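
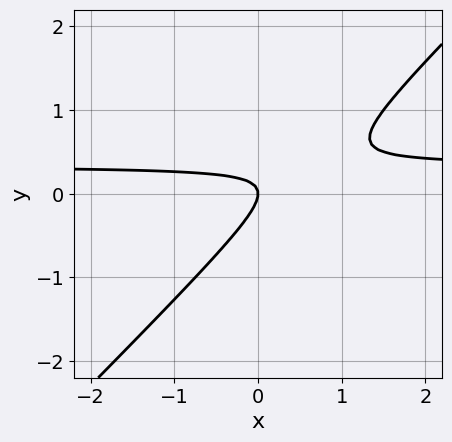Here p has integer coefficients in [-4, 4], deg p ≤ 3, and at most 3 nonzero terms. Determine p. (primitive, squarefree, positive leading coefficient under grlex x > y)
deg p = 2.
Against the integer gridlines: one x-axis crossing is at x = 0; it meets the y-axis at y = 0 (among the integer gridlines).
Assembling these constraints gives the stated polynomial.

3*x*y - 3*y^2 - x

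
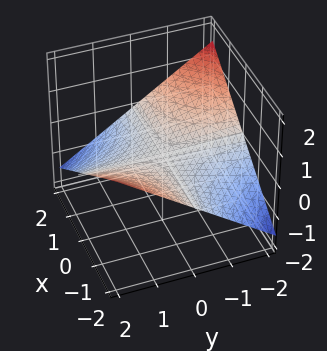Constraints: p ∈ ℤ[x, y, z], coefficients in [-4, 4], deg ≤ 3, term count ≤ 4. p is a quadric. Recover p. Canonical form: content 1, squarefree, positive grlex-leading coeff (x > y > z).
1. deg p = 2. A saddle surface; a quadric.
2. From the visible intercepts: every point of the x-axis in the box is on the surface; it crosses the z-axis at the gridline z = 0.
3. The integer polynomial consistent with all of this is the stated p. Check: (0, 2, 0) on the y-axis lies on the surface, and p(0, 2, 0) = 0. ✓

x*y + 3*z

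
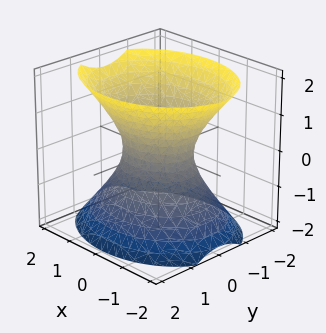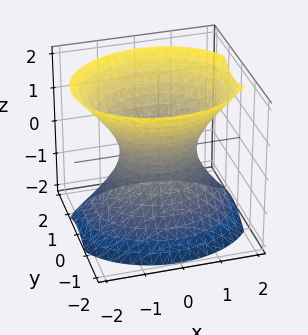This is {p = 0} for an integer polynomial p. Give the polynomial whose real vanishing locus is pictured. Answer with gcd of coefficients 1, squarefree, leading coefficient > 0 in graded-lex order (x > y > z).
(a) The degree is 2 — one connected sheet with a waist; a quadric.
(b) Symmetries: it's symmetric under y → −y, forcing even powers of y; mirror symmetry x ↦ −x ⇒ only even powers of x; it's symmetric under z → −z, forcing even powers of z.
(c) Against the integer gridlines: the x-axis gridline crossings are at x ∈ {-1, 1}; the surface avoids every integer z-axis point in the box.
(d) Assembling these constraints gives the stated polynomial.

2*x^2 + 3*y^2 - 2*z^2 - 2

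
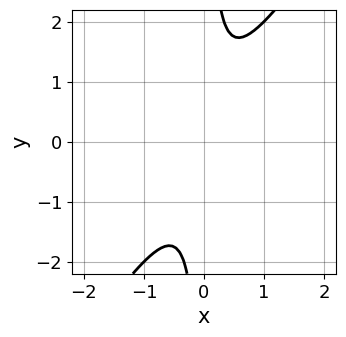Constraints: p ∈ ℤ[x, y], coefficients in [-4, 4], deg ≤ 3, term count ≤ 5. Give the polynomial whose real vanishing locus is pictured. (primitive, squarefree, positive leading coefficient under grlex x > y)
First, deg p = 2.
Then, reading off the gridlines: the curve avoids every integer y-axis point in the box; the curve avoids every integer x-axis point in the box.
Finally, these observations pin down the coefficients.

3*x^2 - 2*x*y + 1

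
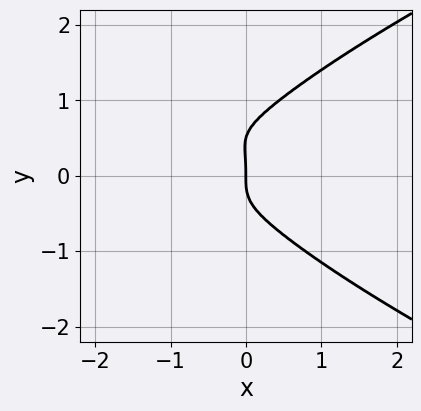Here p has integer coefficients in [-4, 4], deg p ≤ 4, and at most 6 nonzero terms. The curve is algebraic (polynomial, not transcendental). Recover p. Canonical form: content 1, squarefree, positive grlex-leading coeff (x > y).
First, deg p = 4. No degree-3 curve has this shape.
Next, against the integer gridlines: one y-axis crossing is at y = 0; it meets the x-axis at x = 0 (among the integer gridlines).
Finally, fitting integer coefficients to these (and the overall shape) gives p.

2*y^4 - 2*x^3 - y^3 - 2*x^2 - x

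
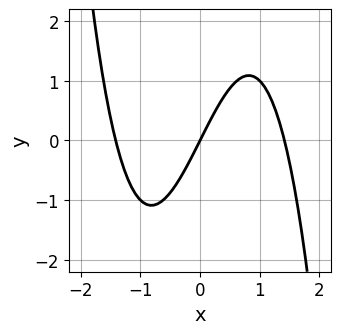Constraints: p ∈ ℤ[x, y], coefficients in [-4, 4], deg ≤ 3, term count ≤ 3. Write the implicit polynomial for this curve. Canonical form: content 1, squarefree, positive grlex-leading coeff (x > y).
x^3 - 2*x + y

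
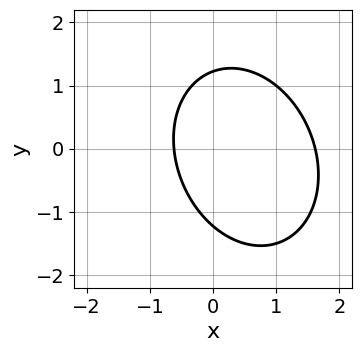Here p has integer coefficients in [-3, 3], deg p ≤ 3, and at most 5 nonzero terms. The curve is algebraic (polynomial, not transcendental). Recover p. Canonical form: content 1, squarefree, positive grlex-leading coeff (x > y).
3*x^2 + x*y + 2*y^2 - 3*x - 3

(a) The degree is 2 — a generic line meets the curve in up to 2 points.
(b) Matching integer coefficients to the picture gives p.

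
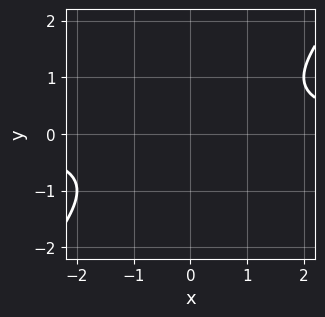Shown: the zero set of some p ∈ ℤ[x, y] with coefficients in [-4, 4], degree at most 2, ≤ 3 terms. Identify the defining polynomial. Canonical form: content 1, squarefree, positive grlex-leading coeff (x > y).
First, the degree is 2 — a generic line meets the curve in up to 2 points.
Next, from the visible intercepts: it misses every integer gridline on the y-axis; no x-intercept at any integer in the box.
Finally, fitting integer coefficients to these (and the overall shape) gives p.

x*y - y^2 - 1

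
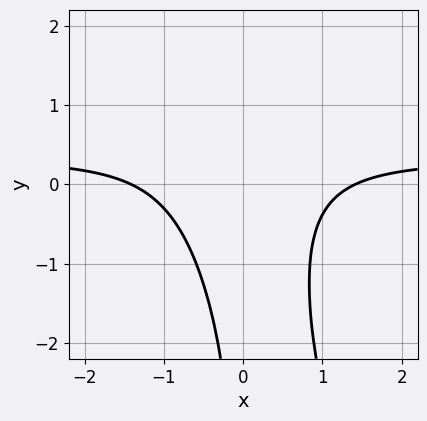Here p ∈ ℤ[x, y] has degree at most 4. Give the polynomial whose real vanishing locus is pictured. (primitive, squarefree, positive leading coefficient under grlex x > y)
1. Degree: a generic line meets the curve in up to 3 points, so deg p = 3.
2. Observable constraints: it misses every integer gridline on the y-axis.
3. The integer polynomial consistent with all of this is the stated p.

3*x^2*y + x*y^2 - x^2 + 2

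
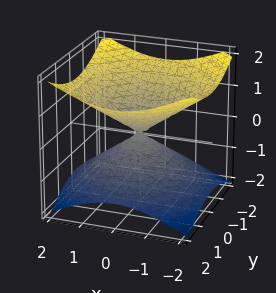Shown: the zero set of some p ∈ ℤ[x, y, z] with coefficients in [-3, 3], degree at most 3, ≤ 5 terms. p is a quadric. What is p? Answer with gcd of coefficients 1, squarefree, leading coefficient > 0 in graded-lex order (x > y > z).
(a) The degree is 2 — two nappes meeting at a single point; a quadric.
(b) Symmetries: the z ↦ −z reflection is a symmetry, so z appears only in even powers; the surface is invariant under rotation about z: p = q(x² + y², z).
(c) From the visible intercepts: a circular section at z = 1 has radius between 1 and 2; it crosses the x-axis at the gridline x = 0.
(d) Putting this together gives p.

x^2 + y^2 - 2*z^2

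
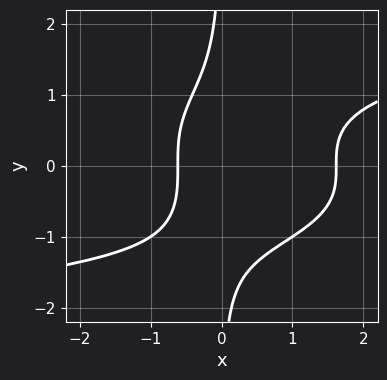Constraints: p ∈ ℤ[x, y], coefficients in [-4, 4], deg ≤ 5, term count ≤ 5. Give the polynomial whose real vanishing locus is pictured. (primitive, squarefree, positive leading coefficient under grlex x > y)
First, degree: the shape is more complex than any degree-3 curve, so deg p = 4.
Then, against the integer gridlines: it misses every integer gridline on the y-axis.
Finally, fitting integer coefficients to these (and the overall shape) gives p.

x*y^3 - x^2 + x + 1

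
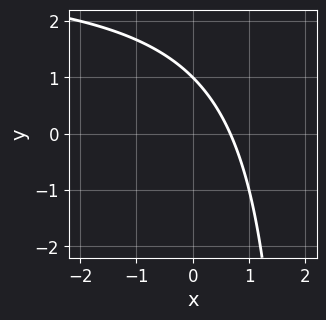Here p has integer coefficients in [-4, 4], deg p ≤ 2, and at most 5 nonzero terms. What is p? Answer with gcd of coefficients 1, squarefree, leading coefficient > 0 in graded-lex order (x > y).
x*y - 3*x - 2*y + 2

deg p = 2. No degree-1 curve has this shape.
Reading off the gridlines: it meets the y-axis at y = 1 (among the integer gridlines).
Putting this together gives p.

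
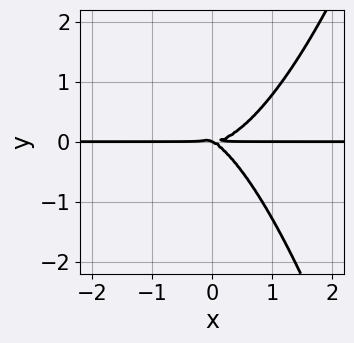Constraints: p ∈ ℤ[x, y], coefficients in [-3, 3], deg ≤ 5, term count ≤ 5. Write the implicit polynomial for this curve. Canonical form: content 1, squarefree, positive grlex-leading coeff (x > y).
(a) The degree is 4 — the shape is more complex than any degree-3 curve.
(b) From the visible intercepts: one y-axis crossing is at y = 0; every point of the x-axis in the box is on the curve.
(c) Matching integer coefficients to the picture gives p.

2*x^3*y - x*y^2 - 2*y^3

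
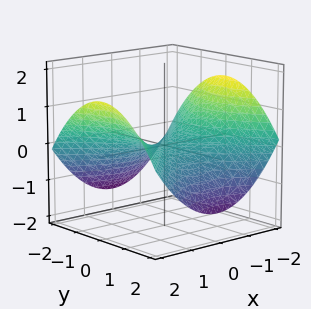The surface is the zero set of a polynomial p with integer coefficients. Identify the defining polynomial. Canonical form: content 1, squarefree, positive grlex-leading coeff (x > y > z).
1. The degree is 2 — a hyperbolic paraboloid; a quadric.
2. Symmetries: mirror symmetry y ↦ −y ⇒ only even powers of y; it's symmetric under x → −x, forcing even powers of x.
3. Reading off the gridlines: it meets the y-axis at y = 0 (among the integer gridlines); it meets the x-axis at x = 0 (among the integer gridlines); it meets the z-axis at z = 0 (among the integer gridlines).
4. Solving for integer coefficients yields p as stated.

x^2 - y^2 - 3*z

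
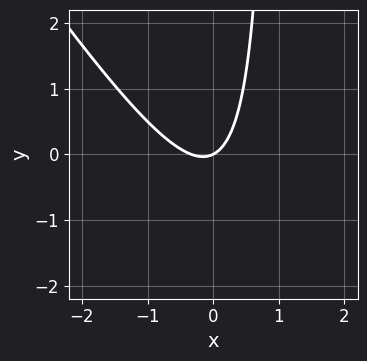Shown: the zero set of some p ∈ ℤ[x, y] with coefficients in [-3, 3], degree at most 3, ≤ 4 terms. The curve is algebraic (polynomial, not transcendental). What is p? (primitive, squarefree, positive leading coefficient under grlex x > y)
The degree is 2 — a generic line meets the curve in up to 2 points.
Observable constraints: it crosses the y-axis at the gridline y = 0; one x-axis crossing is at x = 0.
These observations pin down the coefficients.

3*x^2 + 2*x*y + x - 2*y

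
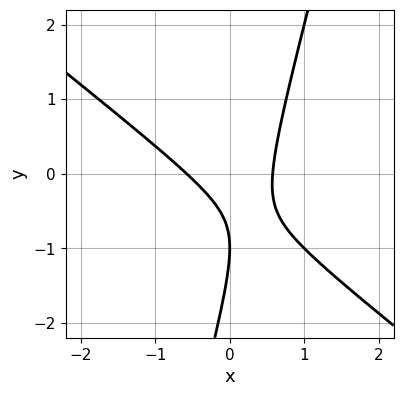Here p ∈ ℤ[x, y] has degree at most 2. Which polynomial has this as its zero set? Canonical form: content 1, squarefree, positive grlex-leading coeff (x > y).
3*x^2 + 3*x*y - y^2 - 2*y - 1

1. deg p = 2. No degree-1 curve has this shape.
2. Observable constraints: it meets the y-axis at y = -1 (among the integer gridlines).
3. These observations pin down the coefficients.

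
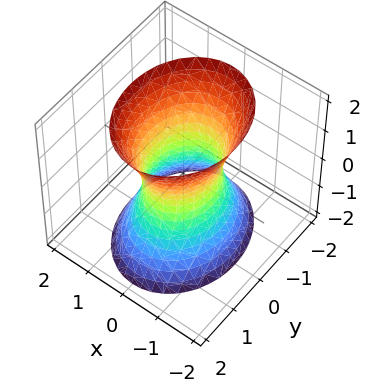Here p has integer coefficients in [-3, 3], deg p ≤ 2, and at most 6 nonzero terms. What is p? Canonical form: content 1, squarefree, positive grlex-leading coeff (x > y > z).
3*x^2 + 2*y^2 - z^2 - 2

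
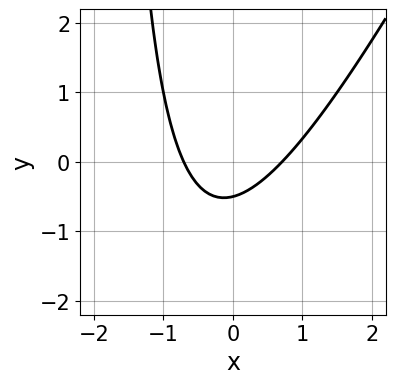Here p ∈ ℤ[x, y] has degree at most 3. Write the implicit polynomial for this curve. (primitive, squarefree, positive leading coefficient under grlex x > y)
2*x^2 - x*y - 2*y - 1

First, the degree is 2 — a generic line meets the curve in up to 2 points.
Finally, putting this together gives p.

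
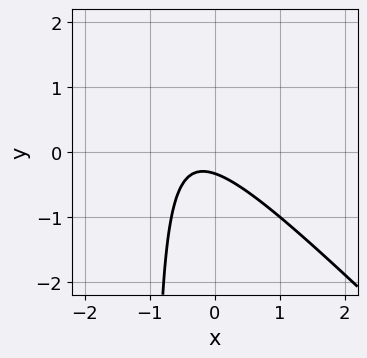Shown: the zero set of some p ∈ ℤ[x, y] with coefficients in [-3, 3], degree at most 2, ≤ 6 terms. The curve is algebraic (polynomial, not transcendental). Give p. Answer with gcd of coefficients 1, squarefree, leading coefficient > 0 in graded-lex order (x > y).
3*x^2 + 3*x*y + 2*x + 3*y + 1

First, degree: a generic line meets the curve in up to 2 points, so deg p = 2.
Next, reading off the gridlines: it misses every integer gridline on the x-axis.
Finally, the integer polynomial consistent with all of this is the stated p.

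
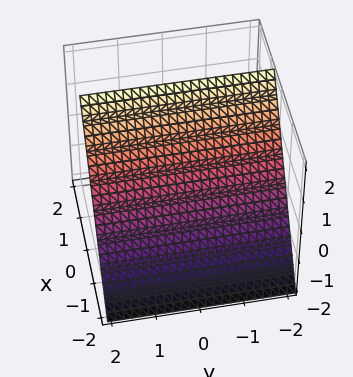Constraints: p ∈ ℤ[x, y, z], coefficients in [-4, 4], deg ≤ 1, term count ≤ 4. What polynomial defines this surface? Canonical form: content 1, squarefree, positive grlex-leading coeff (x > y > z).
3*x - 2*z + 2

deg p = 1.
Checking where it meets the axes: it misses every integer gridline on the y-axis; one z-axis crossing is at z = 1.
Putting this together gives p.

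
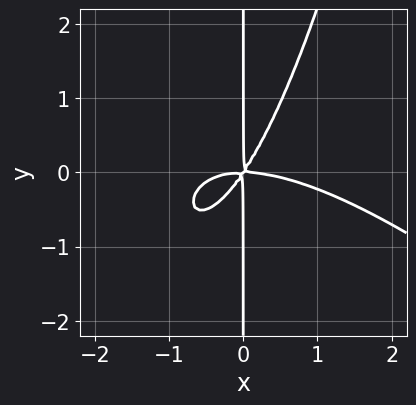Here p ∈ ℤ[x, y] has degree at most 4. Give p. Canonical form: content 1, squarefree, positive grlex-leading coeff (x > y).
1. The degree is 4 — the shape is more complex than any degree-3 curve.
2. Reading off the gridlines: the visible y-axis segment lies entirely on the curve.
3. Together with the visible shape, these determine p as stated.

x^4 + x^3*y + 3*x^2*y - 2*x*y^2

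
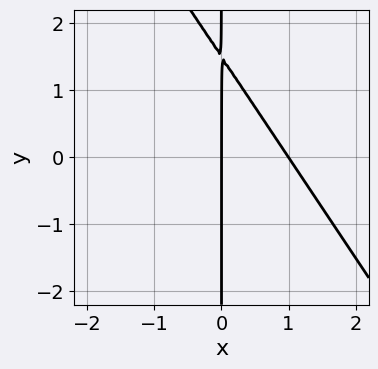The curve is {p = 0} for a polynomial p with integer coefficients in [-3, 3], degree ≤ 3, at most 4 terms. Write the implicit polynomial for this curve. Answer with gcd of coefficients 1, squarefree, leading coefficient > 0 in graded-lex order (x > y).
(a) deg p = 2.
(b) Reading off the gridlines: the visible y-axis segment lies entirely on the curve; the x-axis gridline crossings are at x ∈ {0, 1}.
(c) Putting this together gives p.

3*x^2 + 2*x*y - 3*x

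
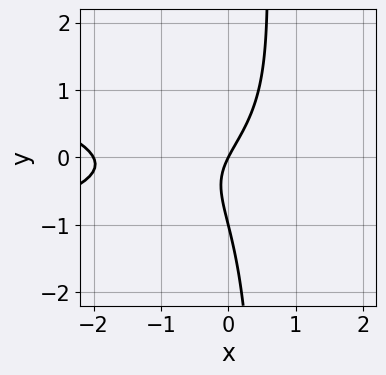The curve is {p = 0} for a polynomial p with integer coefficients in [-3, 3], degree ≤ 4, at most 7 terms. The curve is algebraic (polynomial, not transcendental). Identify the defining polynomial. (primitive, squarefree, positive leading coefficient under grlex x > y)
(a) Degree: the shape is more complex than any degree-2 curve, so deg p = 3.
(b) Against the integer gridlines: the y-axis gridline crossings are at y ∈ {-1, 0}; the x-axis gridline crossings are at x ∈ {-2, 0}.
(c) Matching integer coefficients to the picture gives p.

2*x*y^2 + x^2 - y^2 + 2*x - y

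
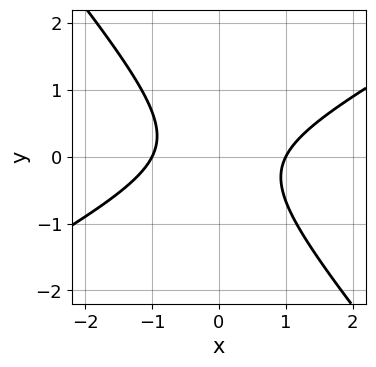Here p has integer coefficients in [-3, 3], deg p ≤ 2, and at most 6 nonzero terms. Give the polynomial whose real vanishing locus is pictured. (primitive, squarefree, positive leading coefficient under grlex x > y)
2*x^2 - 2*x*y - 3*y^2 - 2

First, degree: a generic line meets the curve in up to 2 points, so deg p = 2.
Then, against the integer gridlines: the curve avoids every integer y-axis point in the box; among the integer gridlines, it crosses the x-axis at x ∈ {-1, 1}.
Finally, putting this together gives p.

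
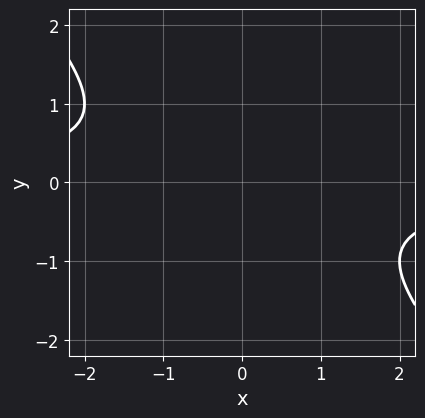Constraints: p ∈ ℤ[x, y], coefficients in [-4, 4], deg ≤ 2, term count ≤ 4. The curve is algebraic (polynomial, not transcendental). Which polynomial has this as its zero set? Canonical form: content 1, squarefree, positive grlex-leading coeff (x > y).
Degree: no degree-1 curve has this shape, so deg p = 2.
Observable constraints: the curve avoids every integer x-axis point in the box; it misses every integer gridline on the y-axis.
Solving for integer coefficients yields p as stated.

x*y + y^2 + 1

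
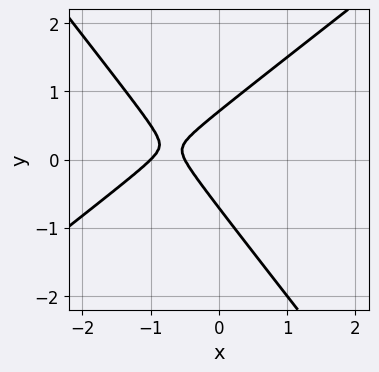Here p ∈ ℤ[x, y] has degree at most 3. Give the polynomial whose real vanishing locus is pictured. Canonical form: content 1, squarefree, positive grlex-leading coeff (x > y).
2*x^2 - x*y - 2*y^2 + 3*x + 1

First, the degree is 2 — no degree-1 curve has this shape.
Then, from the axis intercepts and sections: it meets the x-axis at x = -1 (among the integer gridlines).
Finally, assembling these constraints gives the stated polynomial.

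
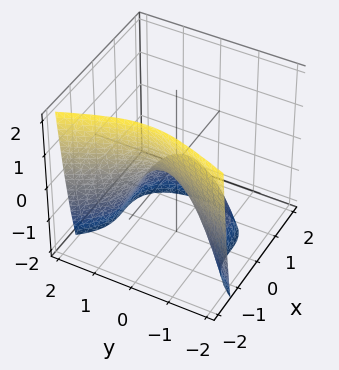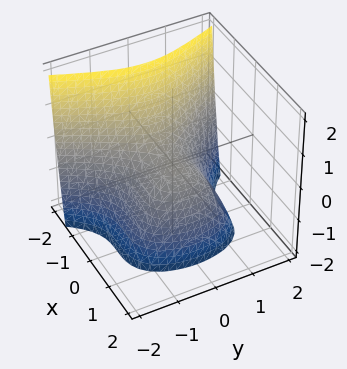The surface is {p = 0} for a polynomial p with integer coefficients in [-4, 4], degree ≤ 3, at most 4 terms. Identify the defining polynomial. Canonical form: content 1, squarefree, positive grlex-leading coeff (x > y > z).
x^3 + y^2 + z

1. deg p = 3. No degree-2 surface has this shape.
2. Reading off the gridlines: it crosses the y-axis at the gridline y = 0; it meets the x-axis at x = 0 (among the integer gridlines); it meets the z-axis at z = 0 (among the integer gridlines).
3. Matching integer coefficients to the picture gives p.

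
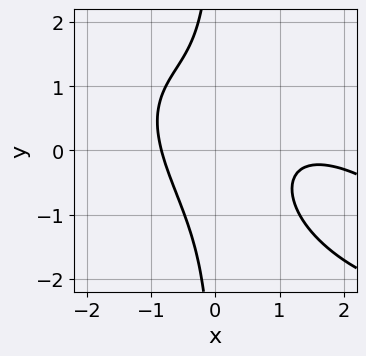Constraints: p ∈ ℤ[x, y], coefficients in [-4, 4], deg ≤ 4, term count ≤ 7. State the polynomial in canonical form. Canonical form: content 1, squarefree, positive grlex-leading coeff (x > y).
Degree: the shape is more complex than any degree-2 curve, so deg p = 3.
Observable constraints: it misses every integer gridline on the y-axis.
These observations pin down the coefficients.

x^3 + 2*x^2*y + 2*x*y^2 - 2*x^2 + 2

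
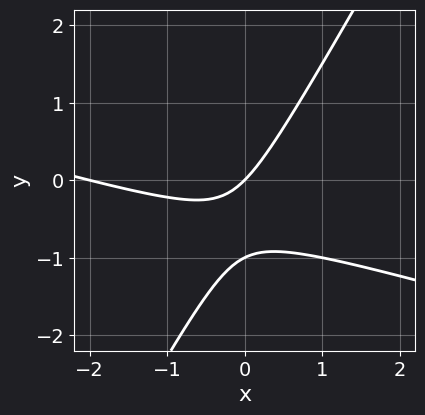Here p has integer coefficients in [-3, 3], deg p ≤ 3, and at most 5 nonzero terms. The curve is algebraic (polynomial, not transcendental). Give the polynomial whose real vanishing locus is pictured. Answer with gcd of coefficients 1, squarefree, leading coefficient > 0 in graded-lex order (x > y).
Degree: a generic line meets the curve in up to 2 points, so deg p = 2.
Observable constraints: among the integer gridlines, it crosses the y-axis at y ∈ {-1, 0}; among the integer gridlines, it crosses the x-axis at x ∈ {-2, 0}.
These observations pin down the coefficients.

x^2 + 3*x*y - 2*y^2 + 2*x - 2*y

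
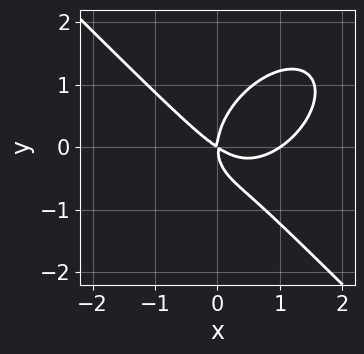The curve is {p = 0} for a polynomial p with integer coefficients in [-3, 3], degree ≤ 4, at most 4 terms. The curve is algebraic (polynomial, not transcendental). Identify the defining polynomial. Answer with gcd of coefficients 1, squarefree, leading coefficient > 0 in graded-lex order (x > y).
2*x^3 + 2*y^3 - 2*x^2 - 3*x*y

1. Degree: a generic line meets the curve in up to 3 points, so deg p = 3.
2. Observable constraints: it meets the y-axis at y = 0 (among the integer gridlines); the x-axis gridline crossings are at x ∈ {0, 1}.
3. The integer polynomial consistent with all of this is the stated p.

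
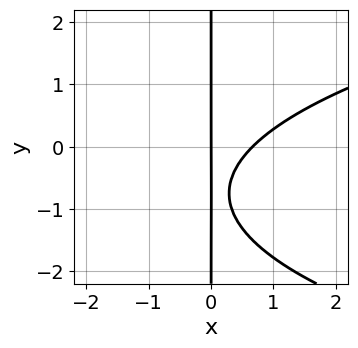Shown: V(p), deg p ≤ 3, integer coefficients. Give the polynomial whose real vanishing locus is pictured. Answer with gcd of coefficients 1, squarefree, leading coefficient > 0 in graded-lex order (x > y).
First, the degree is 3 — a generic line meets the curve in up to 3 points.
Next, from the visible intercepts: one x-axis crossing is at x = 0; every point of the y-axis in the box is on the curve.
Finally, matching integer coefficients to the picture gives p.

2*x*y^2 - 3*x^2 + 3*x*y + 2*x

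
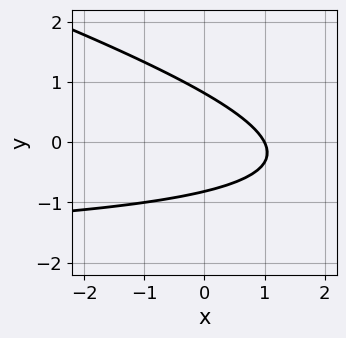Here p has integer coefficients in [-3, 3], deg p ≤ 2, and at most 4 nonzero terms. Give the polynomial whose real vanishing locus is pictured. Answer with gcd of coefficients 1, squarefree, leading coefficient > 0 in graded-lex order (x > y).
x*y + 3*y^2 + 2*x - 2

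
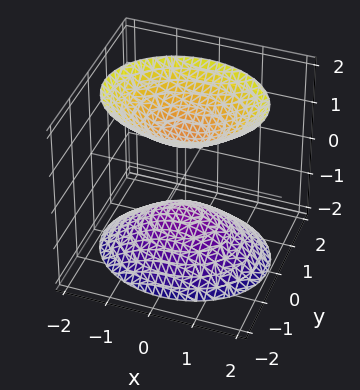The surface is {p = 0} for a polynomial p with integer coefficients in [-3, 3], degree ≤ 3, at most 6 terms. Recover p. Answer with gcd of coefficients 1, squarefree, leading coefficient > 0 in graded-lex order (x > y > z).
(a) There are 2 components.
(b) Degree: two sheets facing apart; a quadric, so deg p = 2.
(c) Symmetries: it's symmetric under z → −z, forcing even powers of z; the y ↦ −y reflection is a symmetry, so y appears only in even powers; mirror symmetry x ↦ −x ⇒ only even powers of x.
(d) Checking where it meets the axes: no y-intercept at any integer in the box; among the integer gridlines, it crosses the z-axis at z ∈ {-1, 1}.
(e) Together with the visible shape, these determine p as stated.

2*x^2 + 3*y^2 - 2*z^2 + 2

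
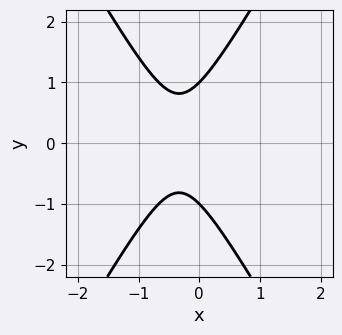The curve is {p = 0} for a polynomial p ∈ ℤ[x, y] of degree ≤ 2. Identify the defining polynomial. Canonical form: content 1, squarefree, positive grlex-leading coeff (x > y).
3*x^2 - y^2 + 2*x + 1

Degree: the shape is more complex than any degree-1 curve, so deg p = 2.
Symmetries: the y ↦ −y reflection is a symmetry, so y appears only in even powers.
Observable constraints: no x-intercept at any integer in the box; among the integer gridlines, it crosses the y-axis at y ∈ {-1, 1}.
Matching integer coefficients to the picture gives p.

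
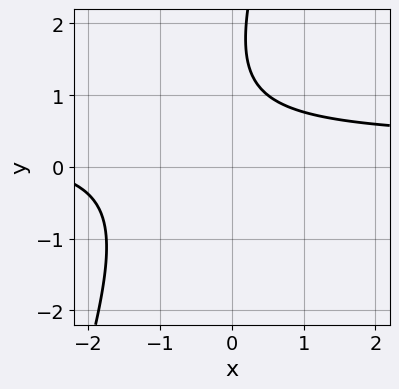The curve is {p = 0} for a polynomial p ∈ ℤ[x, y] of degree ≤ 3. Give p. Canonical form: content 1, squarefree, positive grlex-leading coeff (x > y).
Degree: no degree-1 curve has this shape, so deg p = 2.
Reading off the gridlines: no x-intercept at any integer in the box; it misses every integer gridline on the y-axis.
Solving for integer coefficients yields p as stated.

3*x*y - y^2 - x + 3*y - 3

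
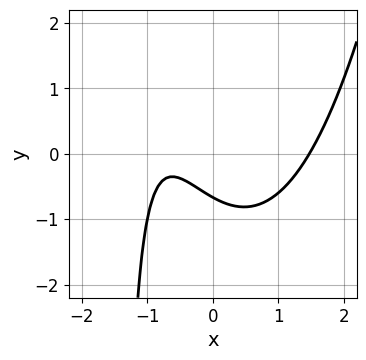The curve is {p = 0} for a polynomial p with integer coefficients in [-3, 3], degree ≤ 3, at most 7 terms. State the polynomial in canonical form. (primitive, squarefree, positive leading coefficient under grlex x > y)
The degree is 3 — no degree-2 curve has this shape.
Matching integer coefficients to the picture gives p.

2*x^3 - 2*x*y - 3*x - 3*y - 2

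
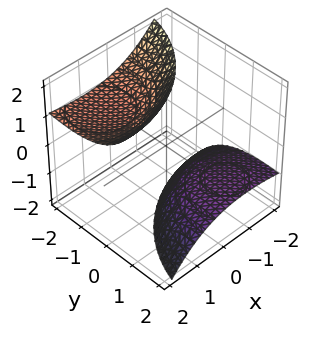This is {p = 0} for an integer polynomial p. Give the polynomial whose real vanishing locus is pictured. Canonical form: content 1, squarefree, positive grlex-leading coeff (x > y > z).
x^2 - 2*x*z + y^2 + 3*y*z - z^2 + 3

(a) The picture has 2 separate pieces.
(b) The degree is 2 — a generic line meets the surface in up to 2 points.
(c) From the visible intercepts: the surface avoids every integer y-axis point in the box; the surface avoids every integer x-axis point in the box.
(d) Together with the visible shape, these determine p as stated.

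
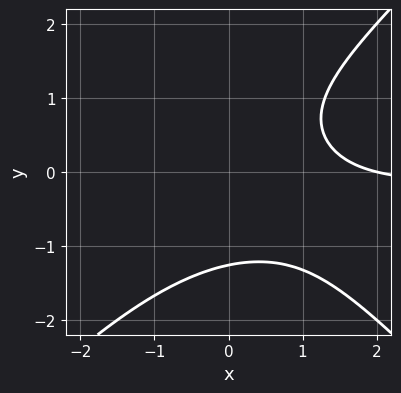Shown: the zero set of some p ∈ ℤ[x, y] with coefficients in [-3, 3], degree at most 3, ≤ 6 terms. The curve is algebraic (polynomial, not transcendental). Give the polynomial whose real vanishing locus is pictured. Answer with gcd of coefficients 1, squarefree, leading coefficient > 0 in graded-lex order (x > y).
x^2*y - y^3 + x - 2

(a) deg p = 3. The shape is more complex than any degree-2 curve.
(b) Against the integer gridlines: it meets the x-axis at x = 2 (among the integer gridlines).
(c) Fitting integer coefficients to these (and the overall shape) gives p.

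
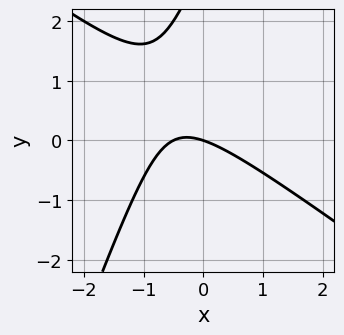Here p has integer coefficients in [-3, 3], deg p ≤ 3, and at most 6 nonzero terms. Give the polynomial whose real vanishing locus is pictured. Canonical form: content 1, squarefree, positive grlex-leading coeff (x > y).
2*x^2 + 2*x*y - y^2 + x + 3*y

deg p = 2. The shape is more complex than any degree-1 curve.
Checking where it meets the axes: it crosses the x-axis at the gridline x = 0; it meets the y-axis at y = 0 (among the integer gridlines).
Putting this together gives p.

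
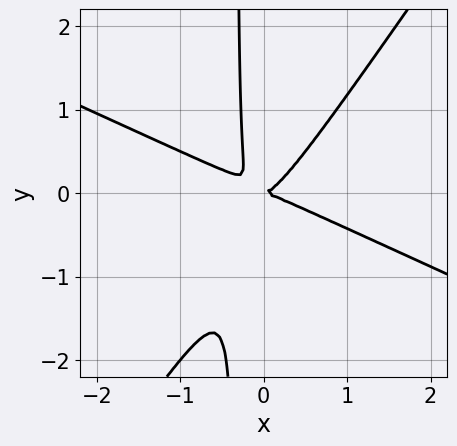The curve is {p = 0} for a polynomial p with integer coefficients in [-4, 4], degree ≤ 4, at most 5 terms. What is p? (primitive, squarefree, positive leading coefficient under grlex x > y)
1. The degree is 3 — the shape is more complex than any degree-2 curve.
2. From the axis intercepts and sections: one y-axis crossing is at y = 0; it meets the x-axis at x = 0 (among the integer gridlines).
3. Solving for integer coefficients yields p as stated.

2*x^3 + 3*x^2*y - 3*x*y^2 - y^2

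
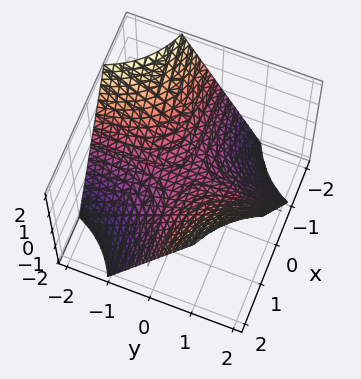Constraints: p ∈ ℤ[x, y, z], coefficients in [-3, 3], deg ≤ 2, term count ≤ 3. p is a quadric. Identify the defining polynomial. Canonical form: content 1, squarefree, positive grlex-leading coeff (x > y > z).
(a) Degree: a saddle surface; a quadric, so deg p = 2.
(b) Against the integer gridlines: every point of the y-axis in the box is on the surface; it meets the z-axis at z = 0 (among the integer gridlines).
(c) Matching integer coefficients to the picture gives p. Check: (1, 0, 0) on the x-axis lies on the surface, and p(1, 0, 0) = 0. ✓

x*y - z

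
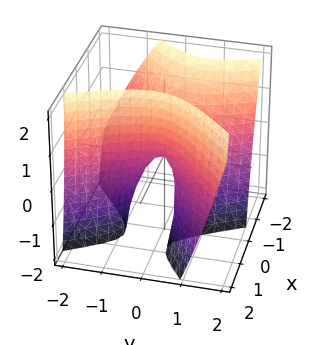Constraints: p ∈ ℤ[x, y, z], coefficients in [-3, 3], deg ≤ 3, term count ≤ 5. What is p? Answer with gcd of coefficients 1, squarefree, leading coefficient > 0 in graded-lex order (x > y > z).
1. deg p = 2. No degree-1 surface has this shape.
2. Observable constraints: one x-axis crossing is at x = 0; one y-axis crossing is at y = 0; one z-axis crossing is at z = 0.
3. Together with the visible shape, these determine p as stated.

3*x^2 - 2*x*y + 2*x*z - 2*y^2 - z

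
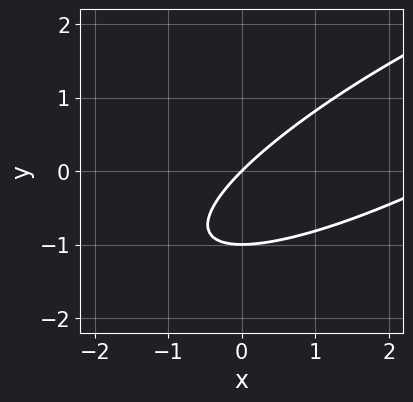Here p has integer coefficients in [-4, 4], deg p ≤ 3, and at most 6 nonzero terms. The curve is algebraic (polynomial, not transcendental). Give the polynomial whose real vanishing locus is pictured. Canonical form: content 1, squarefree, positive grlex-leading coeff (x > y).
x^2 - 3*x*y + 3*y^2 - 3*x + 3*y

1. deg p = 2. A generic line meets the curve in up to 2 points.
2. From the visible intercepts: the y-axis gridline crossings are at y ∈ {-1, 0}; one x-axis crossing is at x = 0.
3. Together with the visible shape, these determine p as stated.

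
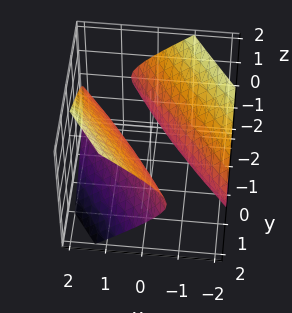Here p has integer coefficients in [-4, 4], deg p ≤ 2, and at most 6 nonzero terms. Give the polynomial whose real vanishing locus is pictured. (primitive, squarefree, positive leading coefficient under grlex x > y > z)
(a) I count 2 distinct pieces. Treating them together as one polynomial.
(b) deg p = 2. The shape is more complex than any degree-1 surface.
(c) From the axis intercepts and sections: it misses every integer gridline on the z-axis; the y-axis gridline crossings are at y ∈ {-1, 1}.
(d) Together with the visible shape, these determine p as stated.

2*x^2 + 3*x*y + y^2 - 3*z^2 - 1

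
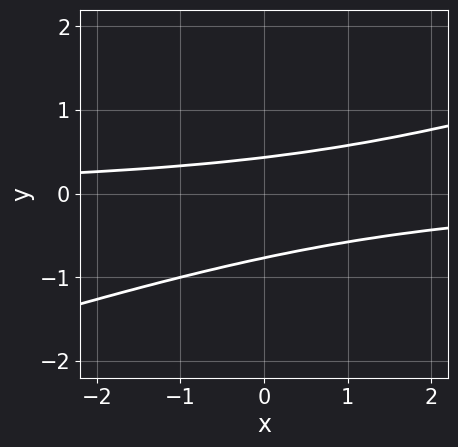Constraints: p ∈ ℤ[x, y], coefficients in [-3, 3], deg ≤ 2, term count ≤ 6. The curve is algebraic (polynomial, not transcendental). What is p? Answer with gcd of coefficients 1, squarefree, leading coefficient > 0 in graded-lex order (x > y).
1. The degree is 2 — a generic line meets the curve in up to 2 points.
2. From the visible intercepts: no x-intercept at any integer in the box.
3. Fitting integer coefficients to these (and the overall shape) gives p.

x*y - 3*y^2 - y + 1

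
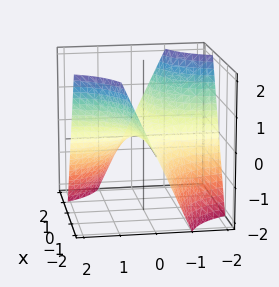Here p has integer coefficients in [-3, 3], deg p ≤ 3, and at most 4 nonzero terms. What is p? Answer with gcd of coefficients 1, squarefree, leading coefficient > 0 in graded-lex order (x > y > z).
(a) deg p = 2. A hyperbolic paraboloid; a quadric.
(b) Reading off the gridlines: it crosses the z-axis at the gridline z = 0; every point of the y-axis in the box is on the surface; every point of the x-axis in the box is on the surface.
(c) Matching integer coefficients to the picture gives p.

x*y + z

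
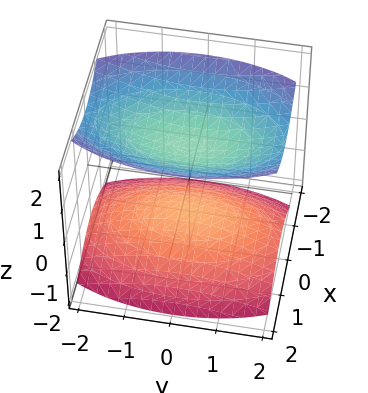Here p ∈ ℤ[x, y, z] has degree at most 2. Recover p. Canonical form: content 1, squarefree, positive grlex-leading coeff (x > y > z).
First, there are 2 components.
Next, deg p = 2.
Then, symmetries: the y ↦ −y reflection is a symmetry, so y appears only in even powers; the x ↦ −x reflection is a symmetry, so x appears only in even powers; mirror symmetry z ↦ −z ⇒ only even powers of z.
Then, against the integer gridlines: the z-axis gridline crossings are at z ∈ {-1, 1}; no x-intercept at any integer in the box; it misses every integer gridline on the y-axis.
Finally, together with the visible shape, these determine p as stated.

3*x^2 + y^2 - 3*z^2 + 3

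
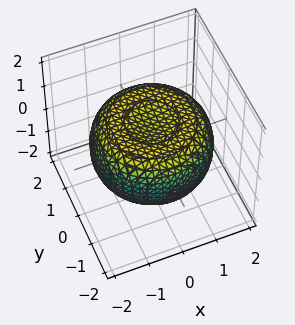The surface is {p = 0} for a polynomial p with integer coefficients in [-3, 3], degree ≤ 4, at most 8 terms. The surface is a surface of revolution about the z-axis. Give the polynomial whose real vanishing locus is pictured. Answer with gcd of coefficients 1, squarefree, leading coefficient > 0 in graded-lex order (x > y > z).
x^4 + 2*x^2*y^2 + y^4 - 2*x^2 - 2*y^2 + 3*z^2 - 2

The degree is 4 — no degree-3 surface has this shape.
Symmetry: the z-axis is an axis of rotation, so x and y enter only as x² + y².
Reading off the gridlines: a circular section at z = 1 has radius exactly 1.
Solving for integer coefficients yields p as stated.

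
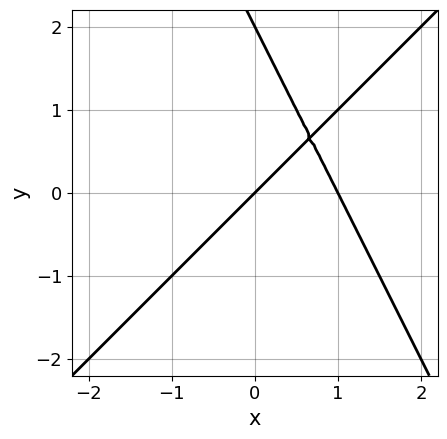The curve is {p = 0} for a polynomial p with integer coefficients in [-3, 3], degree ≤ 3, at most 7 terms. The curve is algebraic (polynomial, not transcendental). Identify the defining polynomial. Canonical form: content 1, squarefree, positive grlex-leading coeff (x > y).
2*x^2 - x*y - y^2 - 2*x + 2*y

deg p = 2. No degree-1 curve has this shape.
From the visible intercepts: the x-axis gridline crossings are at x ∈ {0, 1}; among the integer gridlines, it crosses the y-axis at y ∈ {0, 2}.
Assembling these constraints gives the stated polynomial.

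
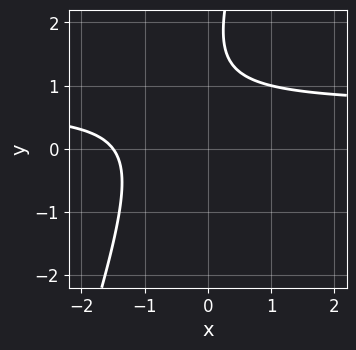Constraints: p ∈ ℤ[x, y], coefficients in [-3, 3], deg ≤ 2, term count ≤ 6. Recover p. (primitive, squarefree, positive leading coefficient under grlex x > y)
3*x*y - y^2 - 2*x + 3*y - 3

First, the degree is 2 — no degree-1 curve has this shape.
Next, reading off the gridlines: the curve avoids every integer y-axis point in the box.
Finally, matching integer coefficients to the picture gives p.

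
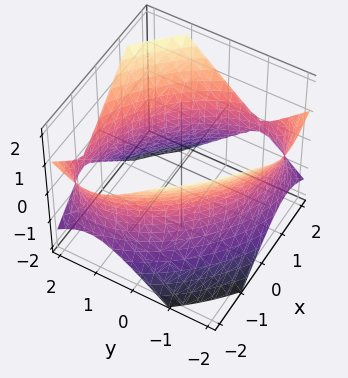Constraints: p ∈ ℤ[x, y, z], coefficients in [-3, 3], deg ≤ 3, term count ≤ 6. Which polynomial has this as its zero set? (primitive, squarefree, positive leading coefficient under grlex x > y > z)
x^2 + x*y + y^2 - z^2 - 3

The degree is 2 — the shape is more complex than any degree-1 surface.
From the axis intercepts and sections: the surface avoids every integer z-axis point in the box.
Assembling these constraints gives the stated polynomial.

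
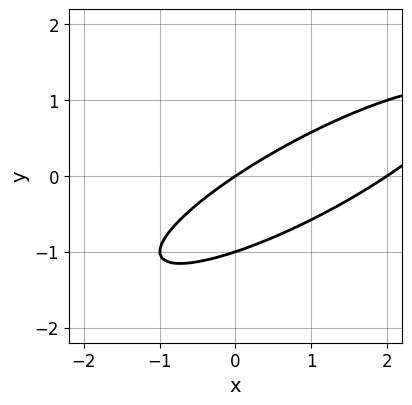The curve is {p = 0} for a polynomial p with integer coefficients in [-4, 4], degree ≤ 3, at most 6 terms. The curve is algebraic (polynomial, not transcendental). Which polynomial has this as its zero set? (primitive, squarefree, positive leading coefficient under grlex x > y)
x^2 - 3*x*y + 3*y^2 - 2*x + 3*y

First, the degree is 2 — the shape is more complex than any degree-1 curve.
Next, observable constraints: the x-axis gridline crossings are at x ∈ {0, 2}; among the integer gridlines, it crosses the y-axis at y ∈ {-1, 0}.
Finally, solving for integer coefficients yields p as stated.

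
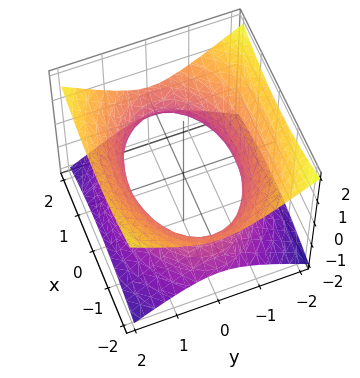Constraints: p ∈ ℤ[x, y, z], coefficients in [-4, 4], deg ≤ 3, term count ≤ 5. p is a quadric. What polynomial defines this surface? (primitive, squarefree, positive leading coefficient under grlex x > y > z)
First, deg p = 2. An hourglass — one-sheet hyperboloid; a quadric.
Next, symmetries: it's symmetric under y → −y, forcing even powers of y; it's symmetric under x → −x, forcing even powers of x; it's symmetric under z → −z, forcing even powers of z.
Next, checking where it meets the axes: the surface avoids every integer z-axis point in the box.
Finally, putting this together gives p.

x^2 + 2*y^2 - 3*z^2 - 3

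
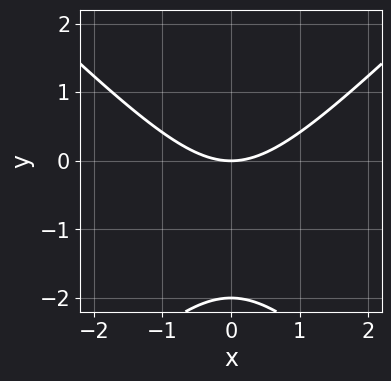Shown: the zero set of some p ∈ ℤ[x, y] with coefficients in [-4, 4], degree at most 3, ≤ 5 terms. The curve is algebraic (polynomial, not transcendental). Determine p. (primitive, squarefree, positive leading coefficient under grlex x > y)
(a) deg p = 2. No degree-1 curve has this shape.
(b) Symmetries: the x ↦ −x reflection is a symmetry, so x appears only in even powers.
(c) Checking where it meets the axes: it crosses the x-axis at the gridline x = 0; among the integer gridlines, it crosses the y-axis at y ∈ {-2, 0}.
(d) These observations pin down the coefficients.

x^2 - y^2 - 2*y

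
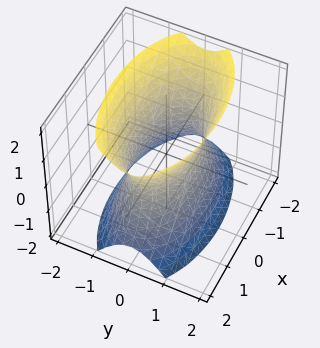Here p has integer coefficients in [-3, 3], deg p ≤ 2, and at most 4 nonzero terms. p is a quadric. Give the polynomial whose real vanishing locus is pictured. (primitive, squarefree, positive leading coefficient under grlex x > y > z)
First, degree: one connected sheet with a waist; a quadric, so deg p = 2.
Next, symmetries: it's symmetric under y → −y, forcing even powers of y; mirror symmetry z ↦ −z ⇒ only even powers of z; the x ↦ −x reflection is a symmetry, so x appears only in even powers.
Next, reading off the gridlines: it misses every integer gridline on the z-axis.
Finally, fitting integer coefficients to these (and the overall shape) gives p.

x^2 + 3*y^2 - z^2 - 2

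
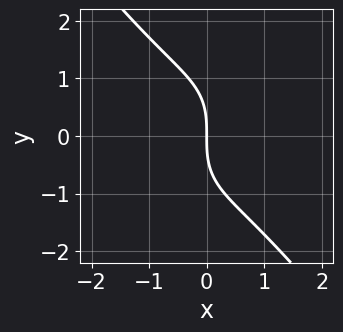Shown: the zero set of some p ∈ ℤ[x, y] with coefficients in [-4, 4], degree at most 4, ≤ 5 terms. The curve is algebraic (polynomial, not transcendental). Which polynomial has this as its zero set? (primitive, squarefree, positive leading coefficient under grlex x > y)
2*x^3 + y^3 + 3*x

1. deg p = 3.
2. Observable constraints: one y-axis crossing is at y = 0; one x-axis crossing is at x = 0.
3. Together with the visible shape, these determine p as stated.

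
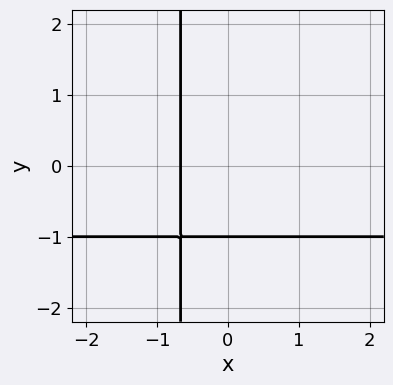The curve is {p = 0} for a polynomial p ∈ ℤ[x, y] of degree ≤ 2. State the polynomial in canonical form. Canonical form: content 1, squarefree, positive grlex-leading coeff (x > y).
3*x*y + 3*x + 2*y + 2

Degree: the shape is more complex than any degree-1 curve, so deg p = 2.
From the axis intercepts and sections: it meets the y-axis at y = -1 (among the integer gridlines).
Fitting integer coefficients to these (and the overall shape) gives p.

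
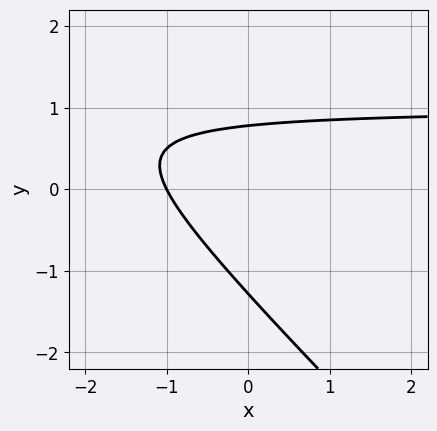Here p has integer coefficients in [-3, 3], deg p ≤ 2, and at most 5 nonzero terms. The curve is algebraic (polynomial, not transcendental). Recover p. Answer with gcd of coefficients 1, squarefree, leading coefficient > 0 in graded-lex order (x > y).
Degree: the shape is more complex than any degree-1 curve, so deg p = 2.
From the visible intercepts: it meets the x-axis at x = -1 (among the integer gridlines).
The integer polynomial consistent with all of this is the stated p.

2*x*y + 2*y^2 - 2*x + y - 2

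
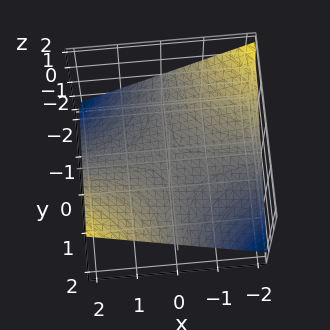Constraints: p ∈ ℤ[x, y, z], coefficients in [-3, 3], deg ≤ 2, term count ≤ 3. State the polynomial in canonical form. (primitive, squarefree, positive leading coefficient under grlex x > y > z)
x*y - 3*z

deg p = 2.
From the visible intercepts: the visible x-axis segment lies entirely on the surface; it crosses the z-axis at the gridline z = 0.
Solving for integer coefficients yields p as stated.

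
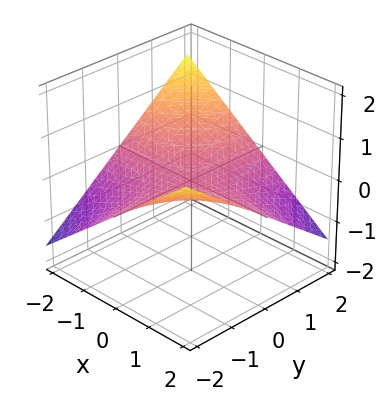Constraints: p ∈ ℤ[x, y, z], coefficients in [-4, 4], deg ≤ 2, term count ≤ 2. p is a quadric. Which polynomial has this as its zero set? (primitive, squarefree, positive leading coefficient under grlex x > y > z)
x*y + 3*z

1. Degree: a hyperbolic paraboloid; a quadric, so deg p = 2.
2. Observable constraints: every point of the y-axis in the box is on the surface; it meets the z-axis at z = 0 (among the integer gridlines).
3. Solving for integer coefficients yields p as stated. Check: (2, 0, 0) on the x-axis lies on the surface, and p(2, 0, 0) = 0. ✓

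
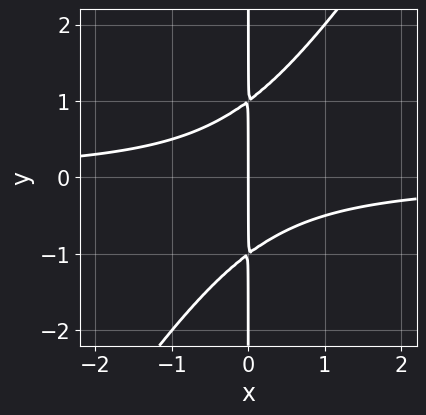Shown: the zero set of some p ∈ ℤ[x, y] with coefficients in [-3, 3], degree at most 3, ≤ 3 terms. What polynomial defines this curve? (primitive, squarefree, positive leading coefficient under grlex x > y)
3*x^2*y - 2*x*y^2 + 2*x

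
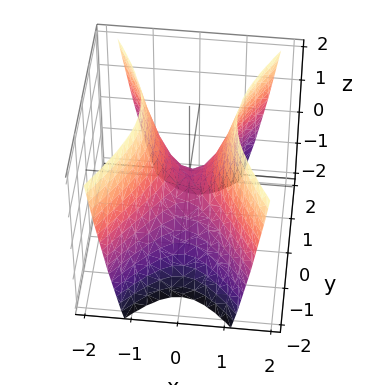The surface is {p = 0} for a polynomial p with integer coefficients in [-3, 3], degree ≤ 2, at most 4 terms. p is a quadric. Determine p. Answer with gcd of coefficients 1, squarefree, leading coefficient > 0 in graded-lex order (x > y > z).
2*x^2 - y^2 - z

1. The degree is 2 — a hyperbolic paraboloid; a quadric.
2. Symmetries: mirror symmetry y ↦ −y ⇒ only even powers of y; the x ↦ −x reflection is a symmetry, so x appears only in even powers.
3. Against the integer gridlines: it crosses the y-axis at the gridline y = 0; one x-axis crossing is at x = 0; one z-axis crossing is at z = 0.
4. The integer polynomial consistent with all of this is the stated p.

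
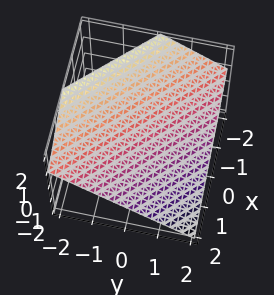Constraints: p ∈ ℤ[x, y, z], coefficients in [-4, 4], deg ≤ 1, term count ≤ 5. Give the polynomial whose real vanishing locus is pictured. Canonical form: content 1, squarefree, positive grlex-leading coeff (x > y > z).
2*x + 2*y + 3*z - 2

(a) The degree is 1 — the surface is flat (a plane).
(b) Against the integer gridlines: it crosses the x-axis at the gridline x = 1; one y-axis crossing is at y = 1.
(c) Fitting integer coefficients to these (and the overall shape) gives p.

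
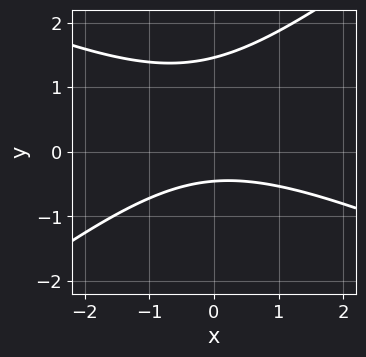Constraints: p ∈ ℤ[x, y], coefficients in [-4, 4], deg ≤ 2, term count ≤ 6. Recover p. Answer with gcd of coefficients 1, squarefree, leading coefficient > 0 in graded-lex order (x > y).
x^2 + x*y - 3*y^2 + 3*y + 2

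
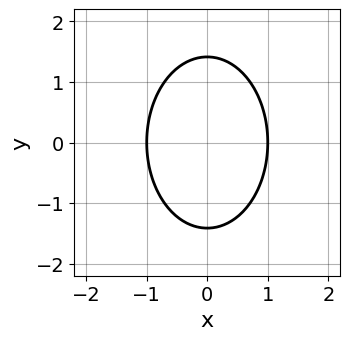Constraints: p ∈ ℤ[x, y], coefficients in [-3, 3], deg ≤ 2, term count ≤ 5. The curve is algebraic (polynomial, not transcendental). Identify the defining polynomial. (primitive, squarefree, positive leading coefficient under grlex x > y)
2*x^2 + y^2 - 2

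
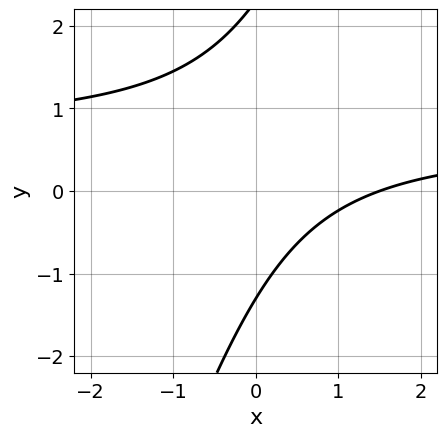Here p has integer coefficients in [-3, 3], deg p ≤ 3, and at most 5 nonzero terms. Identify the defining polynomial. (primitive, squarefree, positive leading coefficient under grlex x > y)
(a) The degree is 2 — the shape is more complex than any degree-1 curve.
(b) Putting this together gives p.

3*x*y - y^2 - 2*x + y + 3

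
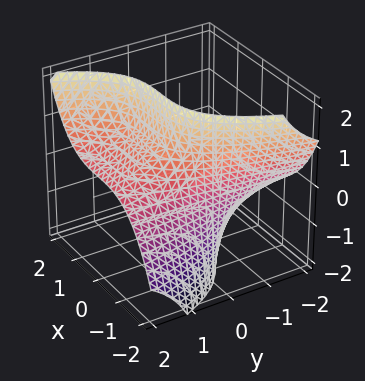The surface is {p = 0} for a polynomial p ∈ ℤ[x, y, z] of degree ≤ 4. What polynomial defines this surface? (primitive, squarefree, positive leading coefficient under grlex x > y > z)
x^3 - 3*y*z + 3

1. deg p = 3. No degree-2 surface has this shape.
2. From the visible intercepts: it misses every integer gridline on the y-axis; the surface avoids every integer z-axis point in the box.
3. Matching integer coefficients to the picture gives p.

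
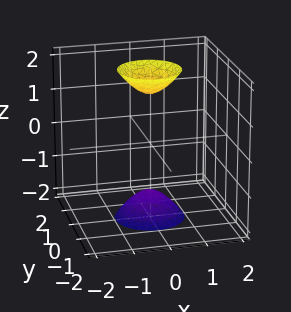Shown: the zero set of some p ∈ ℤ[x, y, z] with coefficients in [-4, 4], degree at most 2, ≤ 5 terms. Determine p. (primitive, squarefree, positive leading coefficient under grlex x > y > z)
The picture has 2 separate pieces. They look like related sheets of one shape, so recover p as a whole.
deg p = 2. Two separate bowl-shaped sheets opening away from each other; a quadric.
By symmetry, the z-axis is an axis of rotation, so x and y enter only as x² + y²; the z ↦ −z reflection is a symmetry, so z appears only in even powers.
From the axis intercepts and sections: a circular section at z = 2 has radius between 0 and 1; no x-intercept at any integer in the box.
Fitting integer coefficients to these (and the overall shape) gives p.

3*x^2 + 3*y^2 - z^2 + 2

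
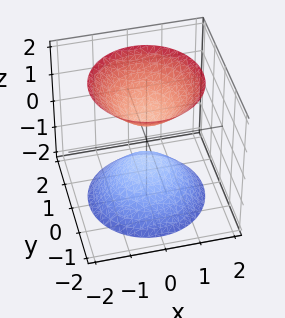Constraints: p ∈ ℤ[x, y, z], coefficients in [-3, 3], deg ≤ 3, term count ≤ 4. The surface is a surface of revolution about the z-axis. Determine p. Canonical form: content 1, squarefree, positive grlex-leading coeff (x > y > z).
First, there are 2 components. They look like related sheets of one shape, so recover p as a whole.
Then, deg p = 2. The shape is more complex than any degree-1 surface.
Then, symmetry: the surface is invariant under rotation about z: p = q(x² + y², z).
Next, observable constraints: it misses every integer gridline on the x-axis; no y-intercept at any integer in the box; a circular section at z = 2 has radius between 1 and 2.
Finally, together with the visible shape, these determine p as stated.

3*x^2 + 3*y^2 - 2*z^2 + 1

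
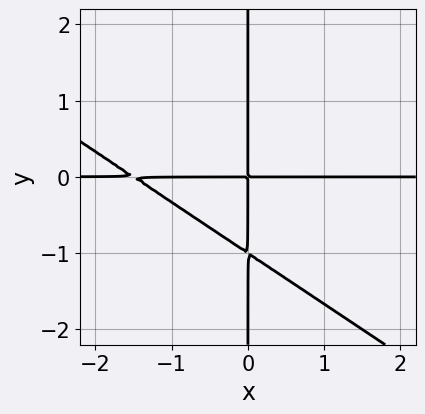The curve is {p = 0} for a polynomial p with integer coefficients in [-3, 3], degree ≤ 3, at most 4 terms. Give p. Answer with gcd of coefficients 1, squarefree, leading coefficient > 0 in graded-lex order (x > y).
2*x^2*y + 3*x*y^2 + 3*x*y

(a) deg p = 3. No degree-2 curve has this shape.
(b) Checking where it meets the axes: the visible x-axis segment lies entirely on the curve; every point of the y-axis in the box is on the curve.
(c) Together with the visible shape, these determine p as stated.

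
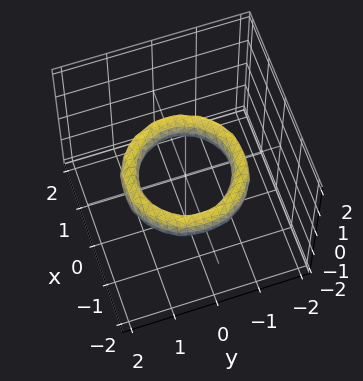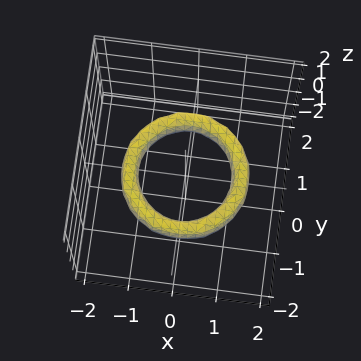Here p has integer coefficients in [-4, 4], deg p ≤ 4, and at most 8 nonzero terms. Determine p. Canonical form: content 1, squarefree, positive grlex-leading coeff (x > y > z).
deg p = 4.
Symmetries: rotational symmetry about the z-axis ⇒ p depends on x, y only through x² + y².
From the axis intercepts and sections: the y-axis gridline crossings are at y ∈ {-1, 1}; a circular section at z = 0 has radius exactly 1.
Fitting integer coefficients to these (and the overall shape) gives p.

x^4 + 2*x^2*y^2 + y^4 - 3*x^2 - 3*y^2 + 2*z^2 + 2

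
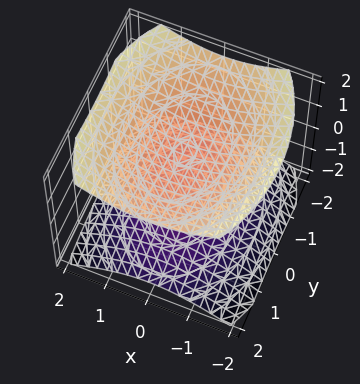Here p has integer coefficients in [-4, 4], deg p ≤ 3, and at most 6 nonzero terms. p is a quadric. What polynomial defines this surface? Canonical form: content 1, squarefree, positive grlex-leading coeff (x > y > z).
I count 2 distinct pieces. Treating them together as one polynomial.
The degree is 2 — two separate bowl-shaped sheets opening away from each other; a quadric.
Symmetries: mirror symmetry y ↦ −y ⇒ only even powers of y; it's symmetric under z → −z, forcing even powers of z; it's symmetric under x → −x, forcing even powers of x.
Observable constraints: the surface avoids every integer x-axis point in the box; the z-axis gridline crossings are at z ∈ {-1, 1}; the surface avoids every integer y-axis point in the box.
Together with the visible shape, these determine p as stated.

2*x^2 + y^2 - 3*z^2 + 3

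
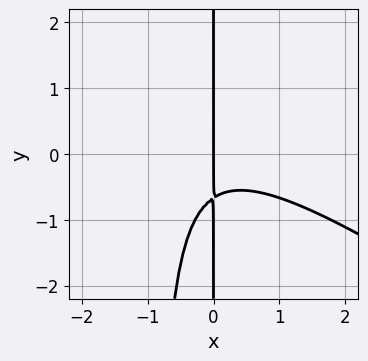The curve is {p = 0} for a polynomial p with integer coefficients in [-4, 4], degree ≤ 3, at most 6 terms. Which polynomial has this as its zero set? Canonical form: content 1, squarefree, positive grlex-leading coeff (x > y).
1. deg p = 3. The shape is more complex than any degree-2 curve.
2. From the axis intercepts and sections: one x-axis crossing is at x = 0; the visible y-axis segment lies entirely on the curve.
3. Solving for integer coefficients yields p as stated.

2*x^3 + 3*x^2*y + 3*x*y + 2*x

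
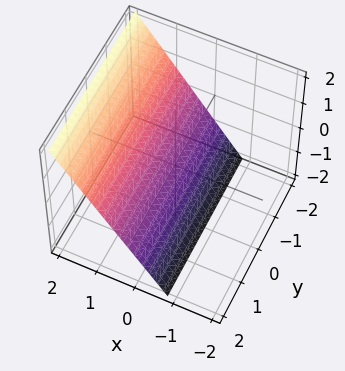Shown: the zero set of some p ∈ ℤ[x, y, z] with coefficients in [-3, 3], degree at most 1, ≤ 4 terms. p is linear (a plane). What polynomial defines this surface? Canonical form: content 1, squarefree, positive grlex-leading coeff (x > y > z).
(a) The degree is 1 — the surface is flat (a plane).
(b) Reading off the gridlines: the surface avoids every integer y-axis point in the box; it crosses the z-axis at the gridline z = -1.
(c) Matching integer coefficients to the picture gives p.

3*x - 2*z - 2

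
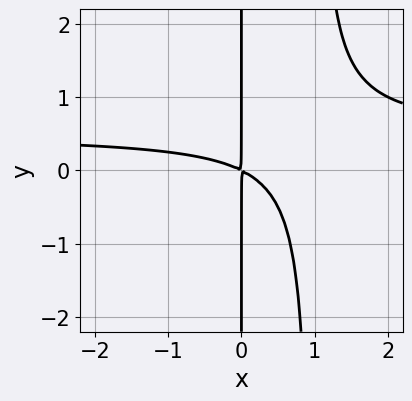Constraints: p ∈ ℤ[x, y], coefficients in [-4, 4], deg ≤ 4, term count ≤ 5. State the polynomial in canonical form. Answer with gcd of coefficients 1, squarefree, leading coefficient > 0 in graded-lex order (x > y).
(a) deg p = 3. A generic line meets the curve in up to 3 points.
(b) Observable constraints: every point of the y-axis in the box is on the curve.
(c) Putting this together gives p.

2*x^2*y - x^2 - 2*x*y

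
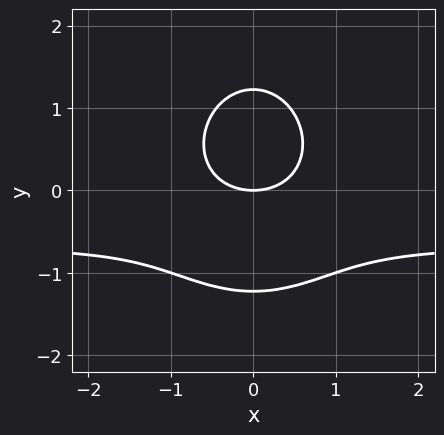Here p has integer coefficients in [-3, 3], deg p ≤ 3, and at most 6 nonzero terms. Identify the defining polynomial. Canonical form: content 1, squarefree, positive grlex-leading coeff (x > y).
3*x^2*y + 2*y^3 + 2*x^2 - 3*y

First, deg p = 3. The shape is more complex than any degree-2 curve.
Then, symmetries: the x ↦ −x reflection is a symmetry, so x appears only in even powers.
Next, checking where it meets the axes: it meets the x-axis at x = 0 (among the integer gridlines); one y-axis crossing is at y = 0.
Finally, assembling these constraints gives the stated polynomial.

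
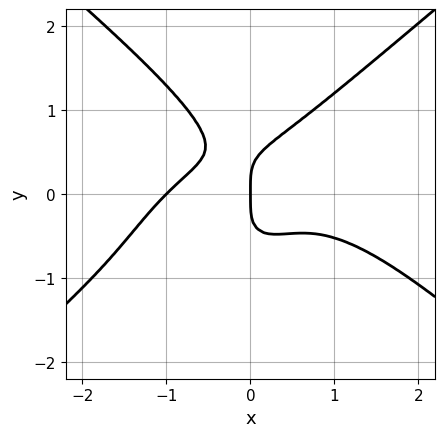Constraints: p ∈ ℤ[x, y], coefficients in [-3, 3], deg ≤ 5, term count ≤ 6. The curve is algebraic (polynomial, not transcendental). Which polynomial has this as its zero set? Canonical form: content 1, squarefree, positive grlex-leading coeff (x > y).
x^4 - 2*y^4 + 3*x^2*y - x*y^2 + x

First, degree: the shape is more complex than any degree-3 curve, so deg p = 4.
Next, checking where it meets the axes: it crosses the y-axis at the gridline y = 0; among the integer gridlines, it crosses the x-axis at x ∈ {-1, 0}.
Finally, assembling these constraints gives the stated polynomial.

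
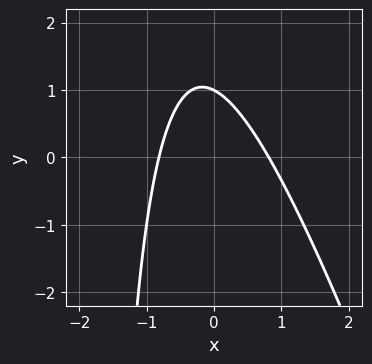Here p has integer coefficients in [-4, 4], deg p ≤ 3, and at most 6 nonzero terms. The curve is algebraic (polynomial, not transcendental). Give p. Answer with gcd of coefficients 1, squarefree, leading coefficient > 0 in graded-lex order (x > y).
First, deg p = 2. A generic line meets the curve in up to 2 points.
Then, from the axis intercepts and sections: it crosses the y-axis at the gridline y = 1.
Finally, assembling these constraints gives the stated polynomial.

3*x^2 + x*y + 2*y - 2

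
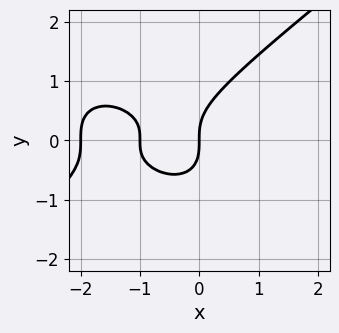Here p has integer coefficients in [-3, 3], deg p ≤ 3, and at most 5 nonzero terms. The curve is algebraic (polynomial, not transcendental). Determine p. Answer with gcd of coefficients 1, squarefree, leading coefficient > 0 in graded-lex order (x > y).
x^3 - 2*y^3 + 3*x^2 + 2*x

(a) The degree is 3 — no degree-2 curve has this shape.
(b) From the axis intercepts and sections: among the integer gridlines, it crosses the x-axis at x ∈ {-2, -1, 0}; it meets the y-axis at y = 0 (among the integer gridlines).
(c) Assembling these constraints gives the stated polynomial.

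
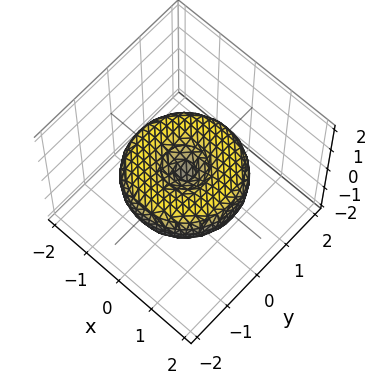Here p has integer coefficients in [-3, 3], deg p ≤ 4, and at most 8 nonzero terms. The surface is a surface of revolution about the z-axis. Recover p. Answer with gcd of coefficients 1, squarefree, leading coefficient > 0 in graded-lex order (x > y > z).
(a) deg p = 4. A generic line meets the surface in up to 4 points.
(b) Symmetries: rotational symmetry about the z-axis ⇒ p depends on x, y only through x² + y².
(c) Checking where it meets the axes: one y-axis crossing is at y = 0; it crosses the z-axis at the gridline z = 0.
(d) These observations pin down the coefficients.

x^4 + 2*x^2*y^2 + y^4 - 2*x^2 - 2*y^2 + 3*z^2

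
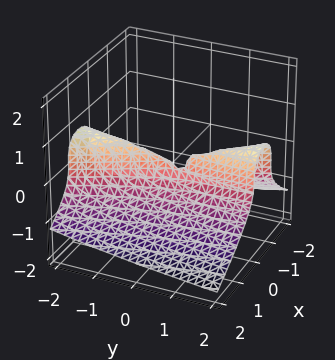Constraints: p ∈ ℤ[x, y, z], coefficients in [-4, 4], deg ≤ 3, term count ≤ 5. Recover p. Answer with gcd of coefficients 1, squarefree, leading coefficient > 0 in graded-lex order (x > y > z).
2*z^3 + 2*x^2 + x*y

First, deg p = 3. The shape is more complex than any degree-2 surface.
Then, from the axis intercepts and sections: it crosses the z-axis at the gridline z = 0; the visible y-axis segment lies entirely on the surface; it meets the x-axis at x = 0 (among the integer gridlines).
Finally, the integer polynomial consistent with all of this is the stated p.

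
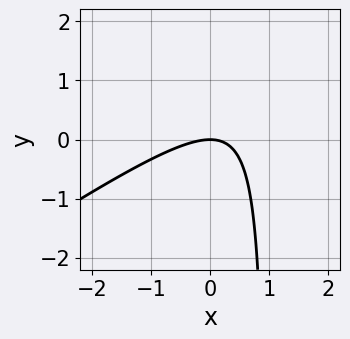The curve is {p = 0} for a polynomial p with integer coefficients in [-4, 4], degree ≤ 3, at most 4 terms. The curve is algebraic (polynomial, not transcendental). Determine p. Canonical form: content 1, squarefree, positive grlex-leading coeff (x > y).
2*x^2 - 3*x*y + 3*y

(a) deg p = 2. The shape is more complex than any degree-1 curve.
(b) Against the integer gridlines: one y-axis crossing is at y = 0; one x-axis crossing is at x = 0.
(c) The integer polynomial consistent with all of this is the stated p.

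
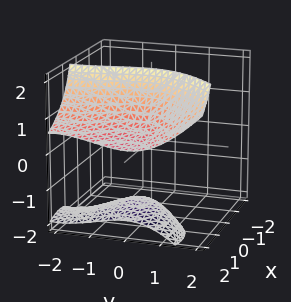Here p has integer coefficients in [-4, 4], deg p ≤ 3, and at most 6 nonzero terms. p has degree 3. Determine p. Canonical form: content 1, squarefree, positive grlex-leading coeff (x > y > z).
2*x^2*z + 3*x*z^2 - y^3 - 3*y^2 - 3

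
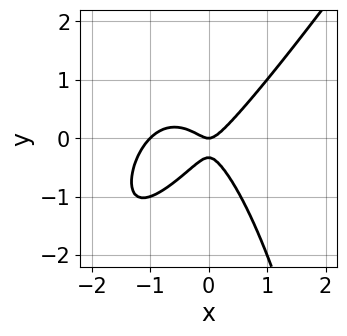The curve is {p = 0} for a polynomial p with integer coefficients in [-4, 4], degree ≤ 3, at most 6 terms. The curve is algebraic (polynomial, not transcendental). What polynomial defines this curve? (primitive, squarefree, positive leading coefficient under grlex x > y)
3*x^3 - 2*x^2*y + 3*x^2 - 3*y^2 - y

(a) deg p = 3.
(b) From the axis intercepts and sections: it crosses the y-axis at the gridline y = 0; the x-axis gridline crossings are at x ∈ {-1, 0}.
(c) The integer polynomial consistent with all of this is the stated p.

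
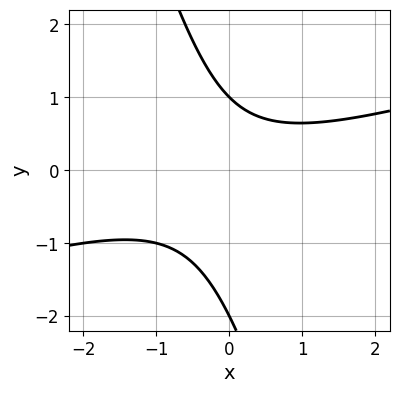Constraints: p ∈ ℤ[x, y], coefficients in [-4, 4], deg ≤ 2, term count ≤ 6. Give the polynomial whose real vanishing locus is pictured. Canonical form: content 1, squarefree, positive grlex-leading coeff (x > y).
x^2 - 3*x*y - y^2 - y + 2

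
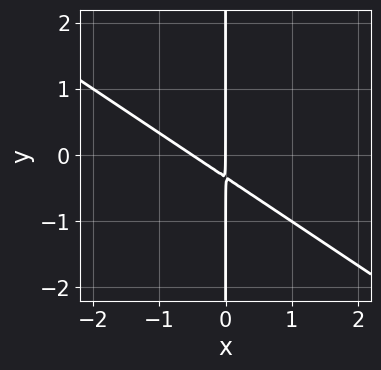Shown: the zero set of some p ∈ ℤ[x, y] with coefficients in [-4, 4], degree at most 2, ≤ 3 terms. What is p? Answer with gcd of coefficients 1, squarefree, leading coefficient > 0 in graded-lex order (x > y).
1. deg p = 2.
2. Reading off the gridlines: every point of the y-axis in the box is on the curve; it meets the x-axis at x = 0 (among the integer gridlines).
3. Matching integer coefficients to the picture gives p.

2*x^2 + 3*x*y + x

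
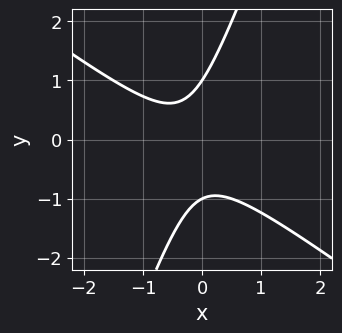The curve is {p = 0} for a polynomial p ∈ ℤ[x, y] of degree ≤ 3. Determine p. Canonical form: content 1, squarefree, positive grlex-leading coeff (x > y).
First, deg p = 2. The shape is more complex than any degree-1 curve.
Then, checking where it meets the axes: it misses every integer gridline on the x-axis; the y-axis gridline crossings are at y ∈ {-1, 1}.
Finally, matching integer coefficients to the picture gives p.

2*x^2 + 2*x*y - y^2 + x + 1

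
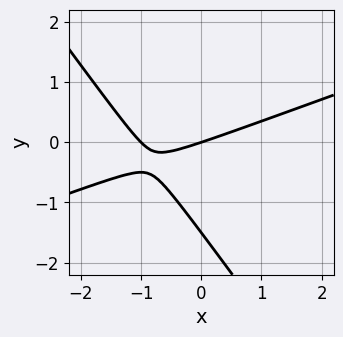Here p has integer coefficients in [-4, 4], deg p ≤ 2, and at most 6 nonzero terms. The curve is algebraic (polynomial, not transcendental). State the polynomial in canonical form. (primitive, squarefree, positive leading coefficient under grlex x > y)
x^2 - 2*x*y - 2*y^2 + x - 3*y

(a) Degree: no degree-1 curve has this shape, so deg p = 2.
(b) Reading off the gridlines: it meets the y-axis at y = 0 (among the integer gridlines); among the integer gridlines, it crosses the x-axis at x ∈ {-1, 0}.
(c) Putting this together gives p.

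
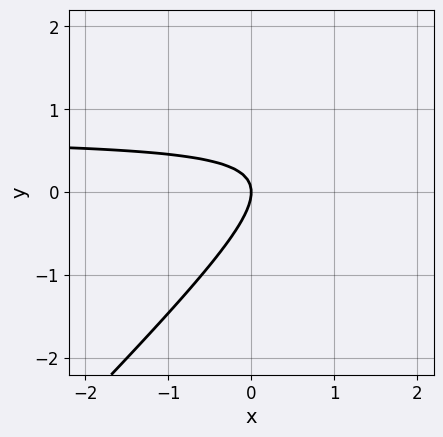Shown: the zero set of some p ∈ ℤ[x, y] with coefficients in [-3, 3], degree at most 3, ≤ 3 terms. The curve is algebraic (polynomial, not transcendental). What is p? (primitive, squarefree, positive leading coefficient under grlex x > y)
3*x*y - 3*y^2 - 2*x

1. Degree: no degree-1 curve has this shape, so deg p = 2.
2. Checking where it meets the axes: it crosses the x-axis at the gridline x = 0; it crosses the y-axis at the gridline y = 0.
3. Assembling these constraints gives the stated polynomial.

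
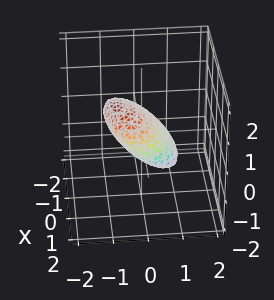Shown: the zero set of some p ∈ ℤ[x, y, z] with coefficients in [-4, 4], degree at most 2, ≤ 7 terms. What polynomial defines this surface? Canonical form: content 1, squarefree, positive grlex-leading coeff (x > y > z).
x^2 + 2*y^2 + 3*y*z + 2*z^2 - 1

First, deg p = 2. The shape is more complex than any degree-1 surface.
Next, reading off the gridlines: among the integer gridlines, it crosses the x-axis at x ∈ {-1, 1}.
Finally, together with the visible shape, these determine p as stated.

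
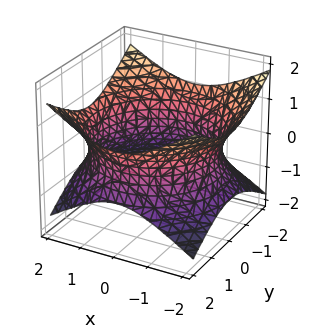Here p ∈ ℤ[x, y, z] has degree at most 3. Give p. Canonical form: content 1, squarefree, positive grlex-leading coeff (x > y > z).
x^2 + y^2 - 2*z^2 - 3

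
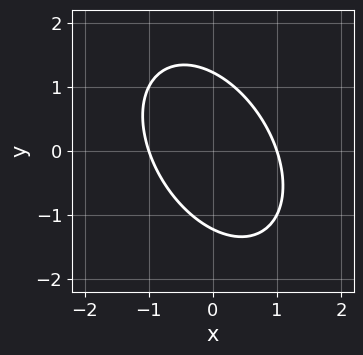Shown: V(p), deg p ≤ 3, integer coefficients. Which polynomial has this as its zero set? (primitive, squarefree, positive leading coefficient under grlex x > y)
3*x^2 + 2*x*y + 2*y^2 - 3

First, deg p = 2. A generic line meets the curve in up to 2 points.
Then, reading off the gridlines: among the integer gridlines, it crosses the x-axis at x ∈ {-1, 1}.
Finally, assembling these constraints gives the stated polynomial.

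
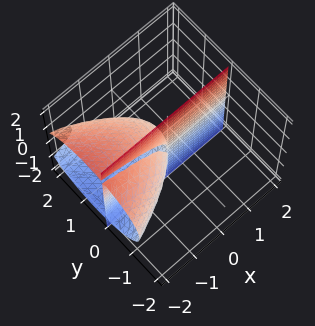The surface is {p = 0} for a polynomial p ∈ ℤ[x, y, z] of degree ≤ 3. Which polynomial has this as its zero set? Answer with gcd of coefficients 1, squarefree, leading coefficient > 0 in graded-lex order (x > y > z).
2*y^3 + 3*y*z^2 + 3*x*y - 2*y^2

(a) The picture has 2 separate pieces. They look like related sheets of one shape, so recover p as a whole.
(b) deg p = 3. A generic line meets the surface in up to 3 points.
(c) From the visible intercepts: every point of the x-axis in the box is on the surface; it meets the y-axis at y = 1 (among the integer gridlines); every point of the z-axis in the box is on the surface.
(d) These observations pin down the coefficients.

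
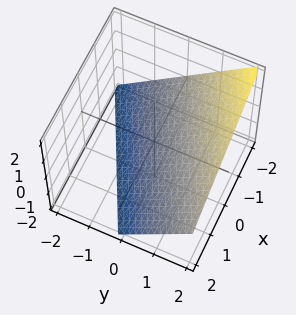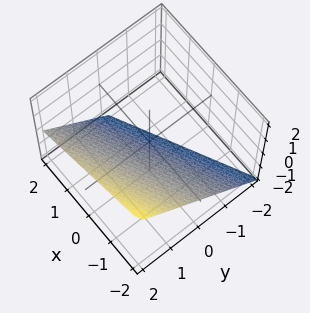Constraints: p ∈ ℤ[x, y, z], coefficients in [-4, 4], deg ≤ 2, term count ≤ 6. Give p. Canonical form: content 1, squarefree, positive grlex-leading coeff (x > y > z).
(a) Degree: the surface is flat (a plane), so deg p = 1.
(b) From the visible intercepts: it crosses the z-axis at the gridline z = -1; it crosses the x-axis at the gridline x = -2; one y-axis crossing is at y = 1.
(c) Matching integer coefficients to the picture gives p.

x - 2*y + 2*z + 2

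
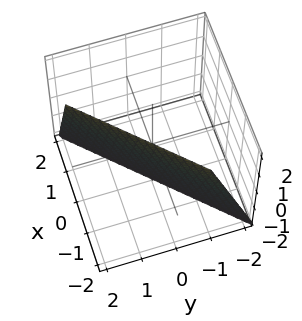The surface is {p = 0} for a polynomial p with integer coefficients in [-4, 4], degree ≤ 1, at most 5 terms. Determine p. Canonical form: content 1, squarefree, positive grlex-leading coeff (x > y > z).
3*x - 3*y + z + 2

1. The degree is 1 — every cross-section is a straight line — this is a plane.
2. Against the integer gridlines: it meets the z-axis at z = -2 (among the integer gridlines).
3. Fitting integer coefficients to these (and the overall shape) gives p.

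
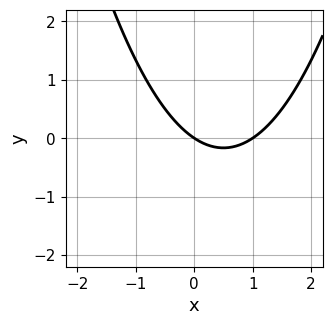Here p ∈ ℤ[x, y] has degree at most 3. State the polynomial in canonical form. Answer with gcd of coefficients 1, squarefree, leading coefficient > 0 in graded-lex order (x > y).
2*x^2 - 2*x - 3*y

deg p = 2.
Reading off the gridlines: it meets the y-axis at y = 0 (among the integer gridlines); the x-axis gridline crossings are at x ∈ {0, 1}.
These observations pin down the coefficients.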